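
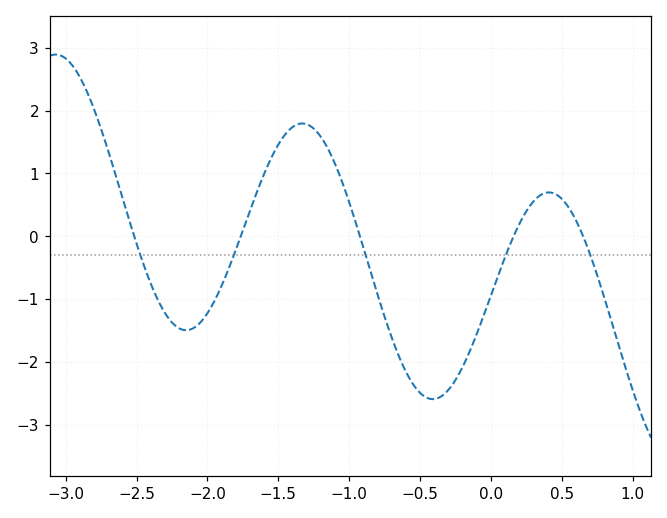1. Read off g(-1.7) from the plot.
0.404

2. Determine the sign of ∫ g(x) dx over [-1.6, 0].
negative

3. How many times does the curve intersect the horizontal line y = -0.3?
5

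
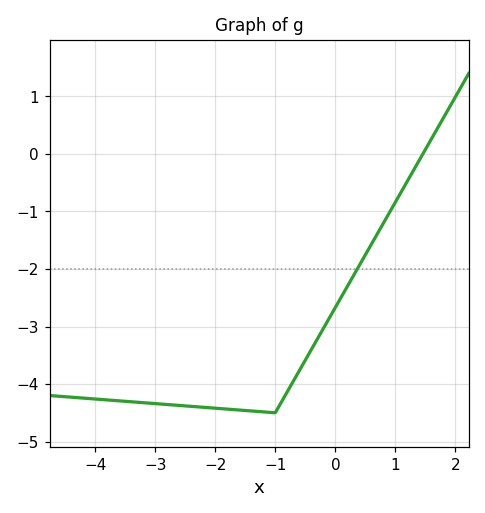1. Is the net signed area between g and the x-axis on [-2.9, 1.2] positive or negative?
negative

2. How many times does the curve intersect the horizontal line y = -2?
1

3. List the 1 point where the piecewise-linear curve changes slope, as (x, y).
(-1, -4.5)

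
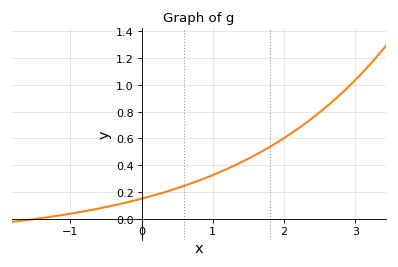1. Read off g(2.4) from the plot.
0.753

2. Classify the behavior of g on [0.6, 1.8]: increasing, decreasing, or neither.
increasing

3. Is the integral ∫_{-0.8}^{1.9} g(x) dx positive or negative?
positive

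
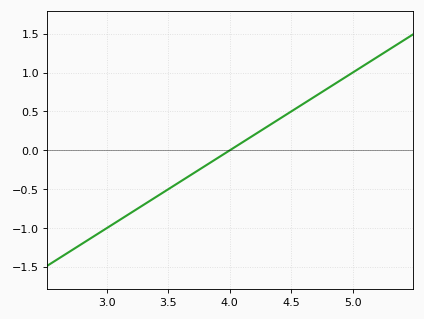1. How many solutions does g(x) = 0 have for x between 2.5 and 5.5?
1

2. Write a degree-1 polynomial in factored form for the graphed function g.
y = 1(x - 4)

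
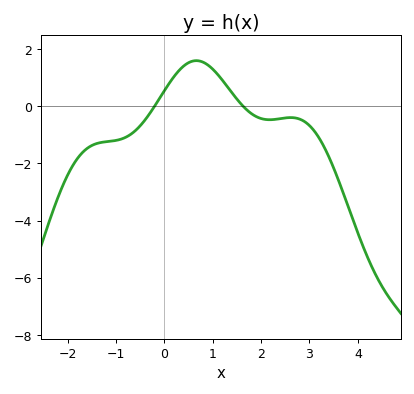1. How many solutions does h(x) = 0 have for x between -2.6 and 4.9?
2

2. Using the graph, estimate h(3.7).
-3.04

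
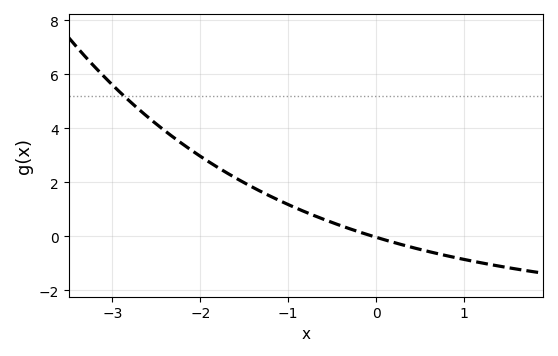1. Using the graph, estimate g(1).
-0.86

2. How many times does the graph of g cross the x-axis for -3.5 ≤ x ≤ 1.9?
1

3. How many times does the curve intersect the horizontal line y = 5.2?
1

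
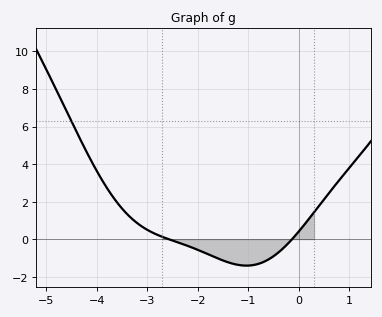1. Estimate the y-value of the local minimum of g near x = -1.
-1.4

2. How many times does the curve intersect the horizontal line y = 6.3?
1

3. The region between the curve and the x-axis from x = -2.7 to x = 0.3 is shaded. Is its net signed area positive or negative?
negative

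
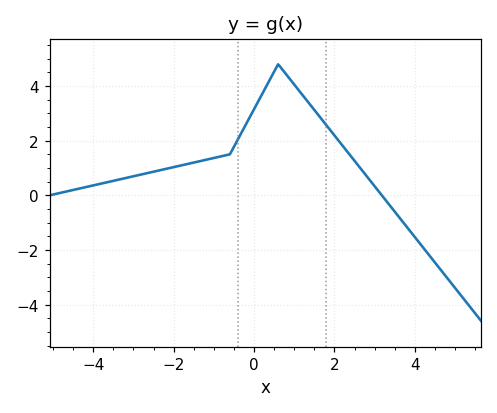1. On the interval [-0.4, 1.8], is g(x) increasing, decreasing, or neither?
neither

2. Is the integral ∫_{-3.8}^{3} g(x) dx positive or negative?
positive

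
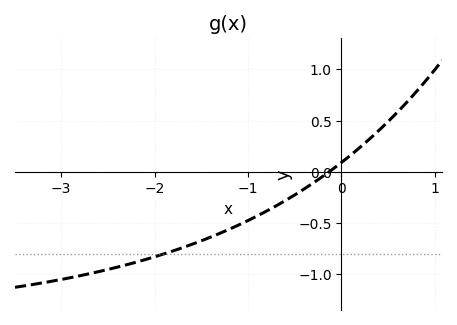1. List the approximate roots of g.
-0.131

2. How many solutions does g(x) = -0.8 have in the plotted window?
1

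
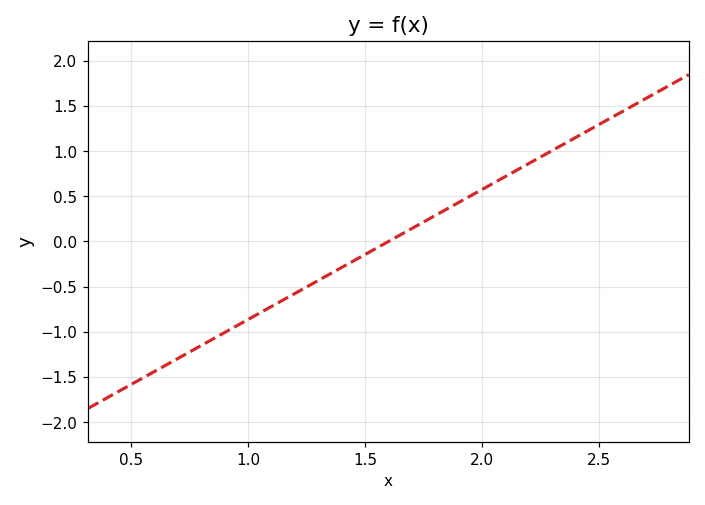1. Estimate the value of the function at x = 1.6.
0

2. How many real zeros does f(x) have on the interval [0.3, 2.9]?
1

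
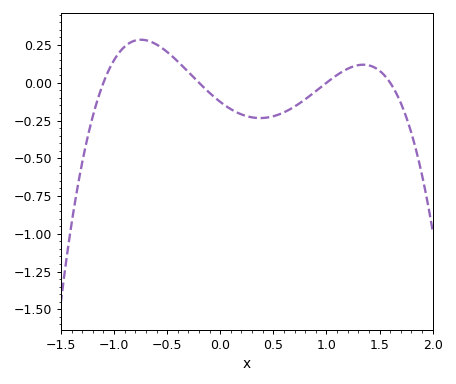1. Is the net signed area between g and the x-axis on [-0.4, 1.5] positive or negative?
negative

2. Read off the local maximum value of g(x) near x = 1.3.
0.12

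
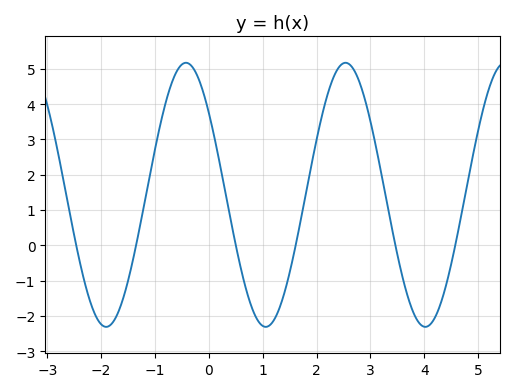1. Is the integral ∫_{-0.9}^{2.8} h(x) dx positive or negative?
positive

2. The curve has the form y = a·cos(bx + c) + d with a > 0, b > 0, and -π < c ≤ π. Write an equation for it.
y = 3.74cos(2.12x + 0.902) + 1.43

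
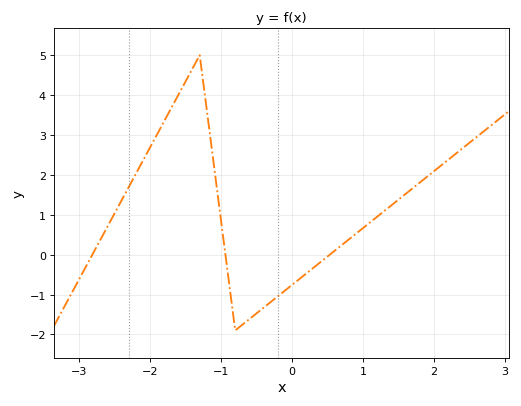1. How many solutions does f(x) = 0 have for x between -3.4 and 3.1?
3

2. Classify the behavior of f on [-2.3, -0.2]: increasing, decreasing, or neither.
neither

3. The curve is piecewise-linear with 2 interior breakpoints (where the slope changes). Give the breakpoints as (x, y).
(-1.3, 5); (-0.8, -1.9)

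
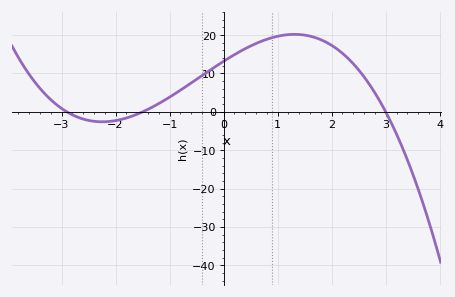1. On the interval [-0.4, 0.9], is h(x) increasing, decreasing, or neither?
increasing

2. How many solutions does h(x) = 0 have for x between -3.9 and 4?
3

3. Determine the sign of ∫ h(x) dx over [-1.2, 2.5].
positive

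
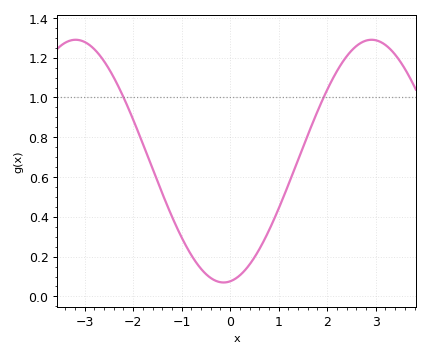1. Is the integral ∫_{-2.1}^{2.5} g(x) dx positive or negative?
positive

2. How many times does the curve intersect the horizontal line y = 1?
2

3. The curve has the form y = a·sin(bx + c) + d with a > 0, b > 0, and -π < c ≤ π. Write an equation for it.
y = 0.61sin(1.03x - 1.43) + 0.68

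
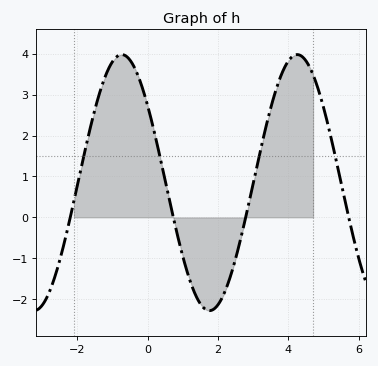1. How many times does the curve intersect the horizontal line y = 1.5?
4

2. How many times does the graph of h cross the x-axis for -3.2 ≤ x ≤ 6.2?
4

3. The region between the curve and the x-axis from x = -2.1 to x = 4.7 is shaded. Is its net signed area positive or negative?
positive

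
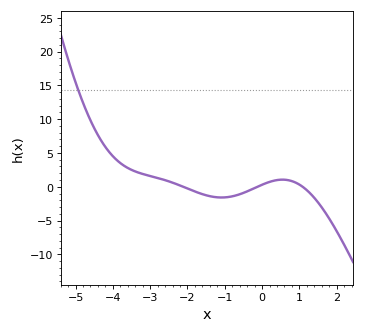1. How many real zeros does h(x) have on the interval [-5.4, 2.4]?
3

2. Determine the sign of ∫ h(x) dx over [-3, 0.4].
negative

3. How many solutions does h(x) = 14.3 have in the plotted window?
1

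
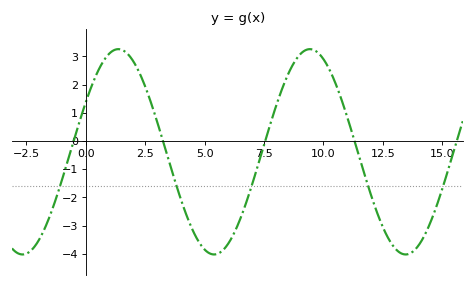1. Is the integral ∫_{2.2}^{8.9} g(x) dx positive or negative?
negative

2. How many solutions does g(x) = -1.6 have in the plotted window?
5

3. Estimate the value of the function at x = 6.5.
-2.8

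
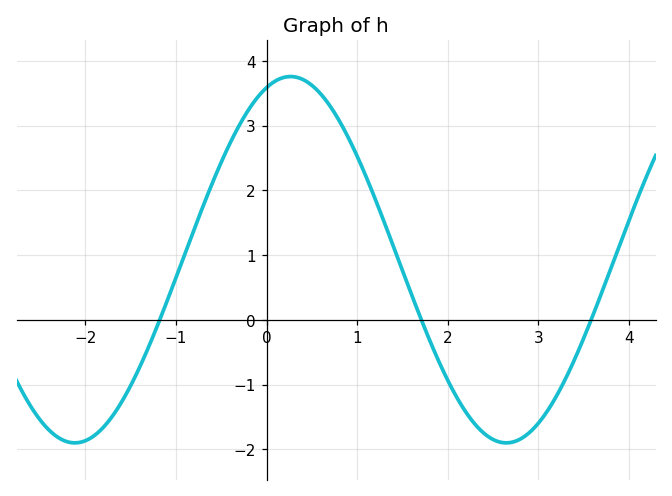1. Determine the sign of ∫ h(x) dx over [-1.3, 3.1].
positive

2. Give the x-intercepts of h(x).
-1.18, 1.71, 3.58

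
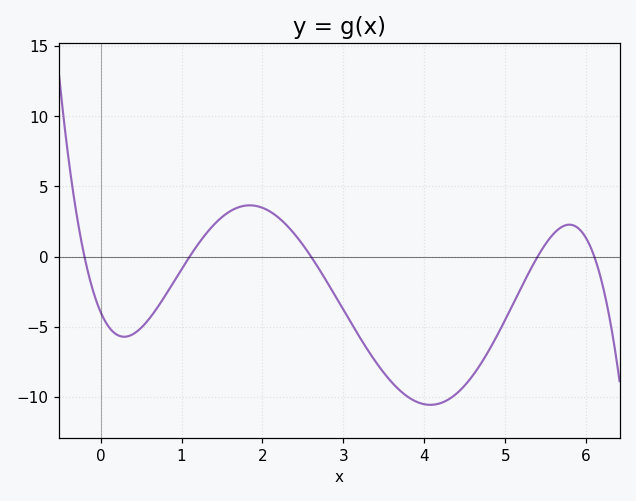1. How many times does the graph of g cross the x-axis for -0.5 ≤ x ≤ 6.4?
5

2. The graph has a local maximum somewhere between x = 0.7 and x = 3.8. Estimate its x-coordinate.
1.8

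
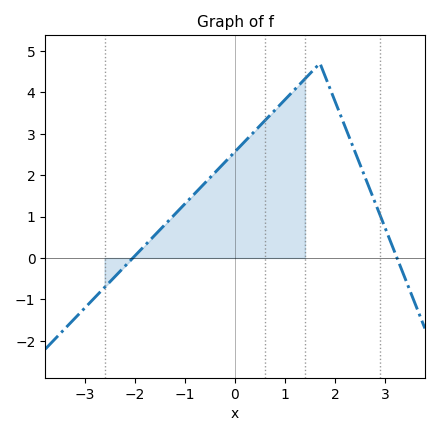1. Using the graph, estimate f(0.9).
3.69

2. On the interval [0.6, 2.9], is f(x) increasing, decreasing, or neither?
neither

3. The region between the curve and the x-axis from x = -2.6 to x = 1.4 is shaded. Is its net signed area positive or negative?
positive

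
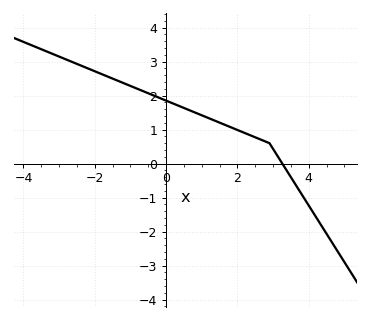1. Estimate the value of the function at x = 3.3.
-0.1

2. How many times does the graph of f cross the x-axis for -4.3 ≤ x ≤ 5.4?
1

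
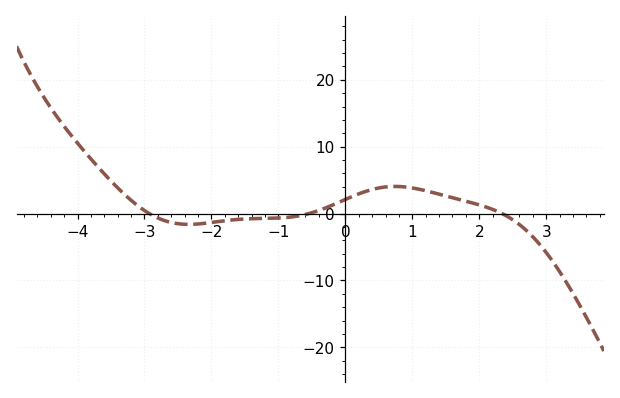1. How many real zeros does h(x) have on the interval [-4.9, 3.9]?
3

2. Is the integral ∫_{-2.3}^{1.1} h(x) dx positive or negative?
positive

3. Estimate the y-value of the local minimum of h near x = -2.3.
-1.61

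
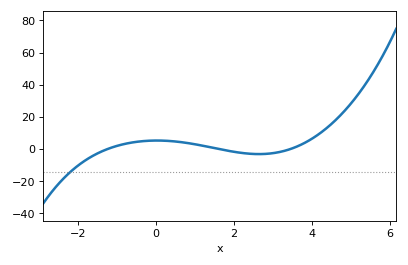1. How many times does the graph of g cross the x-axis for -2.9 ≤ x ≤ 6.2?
3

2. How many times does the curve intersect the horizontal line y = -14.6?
1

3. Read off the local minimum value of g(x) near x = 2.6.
-4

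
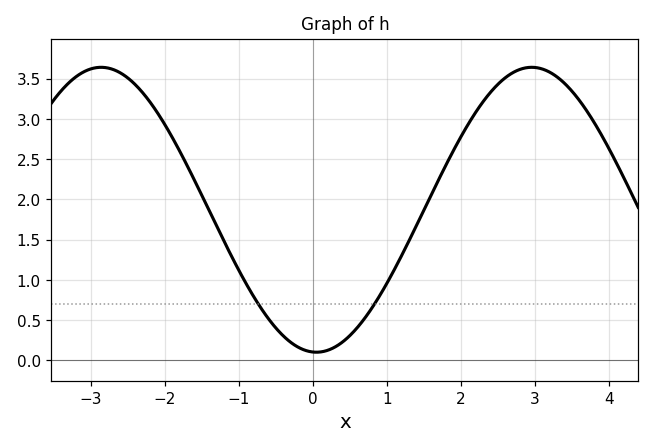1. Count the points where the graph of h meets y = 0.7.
2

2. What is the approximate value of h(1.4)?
1.68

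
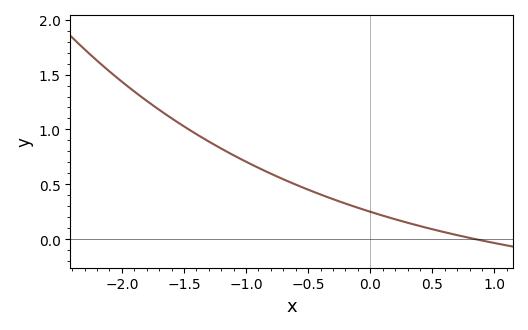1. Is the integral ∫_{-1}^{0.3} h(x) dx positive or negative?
positive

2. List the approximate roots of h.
0.849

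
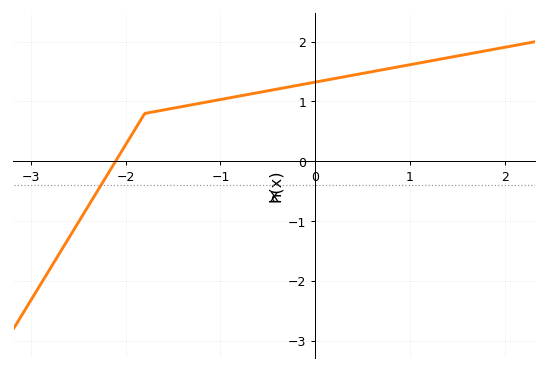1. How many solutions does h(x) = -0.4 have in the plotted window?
1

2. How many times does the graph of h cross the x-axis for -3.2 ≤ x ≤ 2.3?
1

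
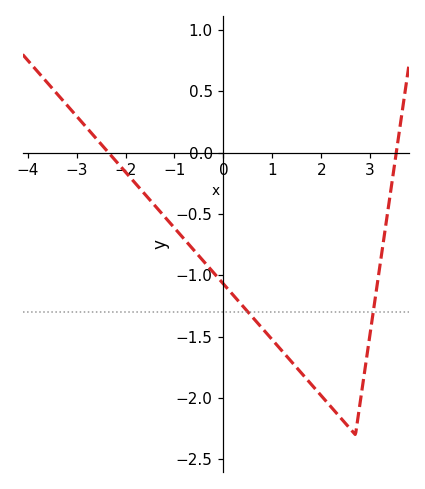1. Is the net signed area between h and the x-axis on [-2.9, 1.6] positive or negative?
negative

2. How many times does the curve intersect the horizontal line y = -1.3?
2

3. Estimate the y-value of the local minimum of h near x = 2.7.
-2.3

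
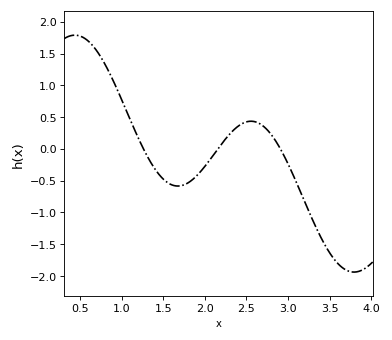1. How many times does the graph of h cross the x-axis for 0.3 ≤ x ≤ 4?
3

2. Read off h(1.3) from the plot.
-0.092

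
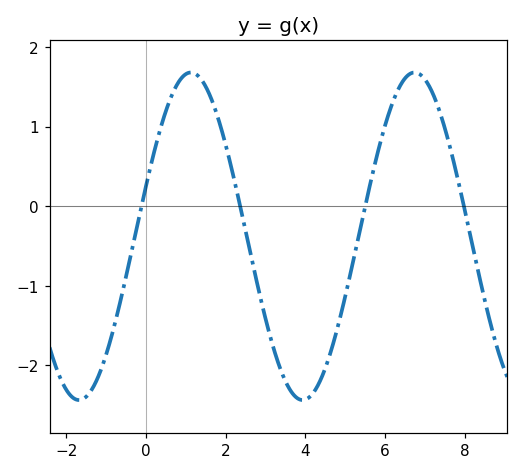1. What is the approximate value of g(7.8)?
0.382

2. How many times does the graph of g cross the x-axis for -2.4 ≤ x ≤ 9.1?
4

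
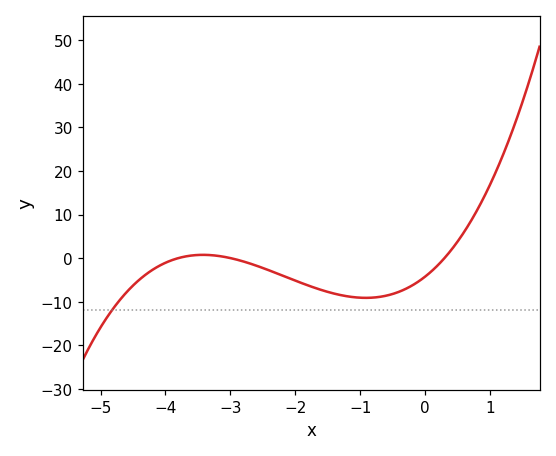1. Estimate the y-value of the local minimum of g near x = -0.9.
-9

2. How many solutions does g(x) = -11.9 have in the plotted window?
1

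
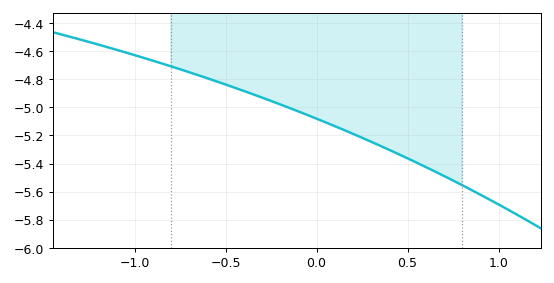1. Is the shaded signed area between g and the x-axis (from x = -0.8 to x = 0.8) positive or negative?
negative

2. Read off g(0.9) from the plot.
-5.62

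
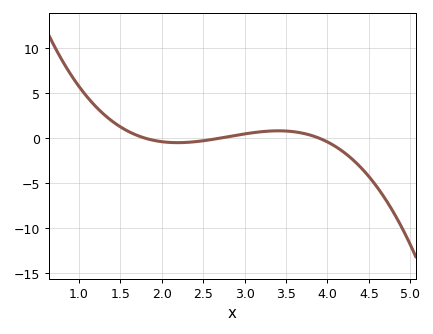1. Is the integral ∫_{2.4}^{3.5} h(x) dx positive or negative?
positive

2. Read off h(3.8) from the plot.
0.321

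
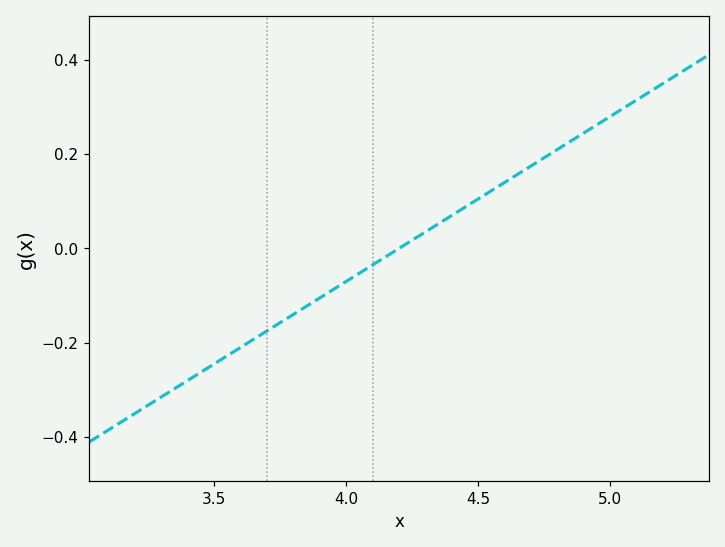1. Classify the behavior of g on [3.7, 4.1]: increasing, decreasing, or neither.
increasing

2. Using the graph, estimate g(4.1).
-0.04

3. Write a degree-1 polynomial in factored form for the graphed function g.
y = 0.35(x - 4.2)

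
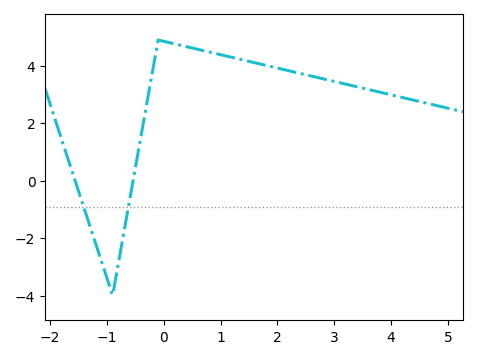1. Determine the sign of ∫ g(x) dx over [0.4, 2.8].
positive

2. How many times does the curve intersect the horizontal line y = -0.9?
2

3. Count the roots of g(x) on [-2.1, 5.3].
2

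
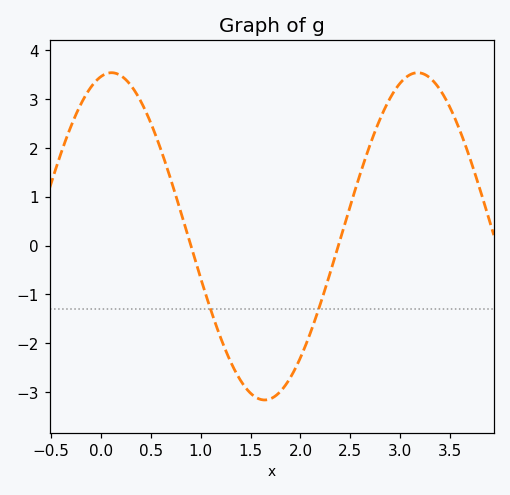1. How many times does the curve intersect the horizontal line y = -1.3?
2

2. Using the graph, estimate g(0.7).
1.36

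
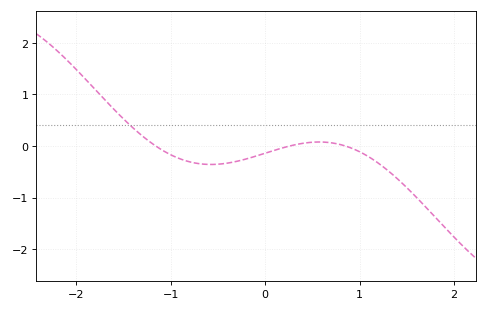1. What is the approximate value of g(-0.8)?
-0.304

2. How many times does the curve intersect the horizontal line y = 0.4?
1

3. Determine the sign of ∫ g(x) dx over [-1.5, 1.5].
negative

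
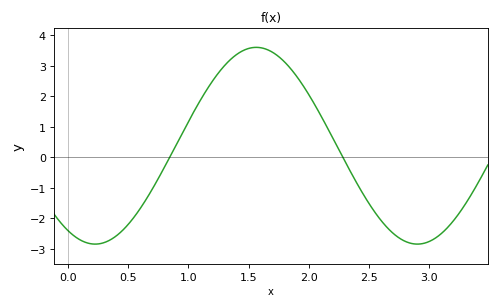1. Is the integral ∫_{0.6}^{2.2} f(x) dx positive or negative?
positive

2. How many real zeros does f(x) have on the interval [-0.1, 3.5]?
2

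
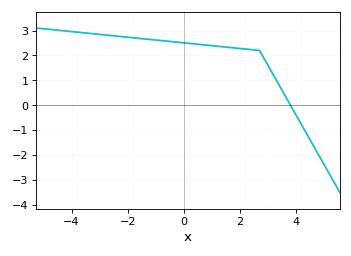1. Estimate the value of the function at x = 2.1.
2.3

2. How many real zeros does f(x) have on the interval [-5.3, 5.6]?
1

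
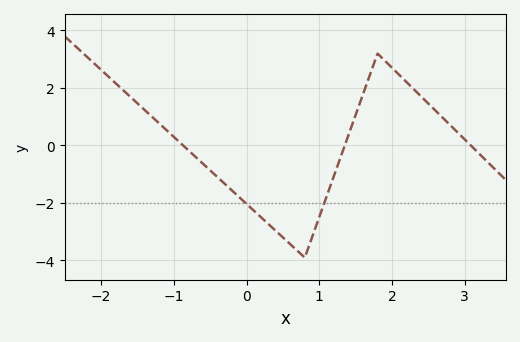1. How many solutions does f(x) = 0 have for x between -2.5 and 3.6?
3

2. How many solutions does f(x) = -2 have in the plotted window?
2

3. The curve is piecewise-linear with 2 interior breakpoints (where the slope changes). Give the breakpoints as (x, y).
(0.8, -3.9); (1.8, 3.2)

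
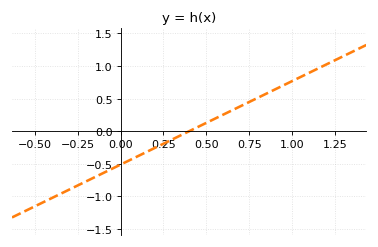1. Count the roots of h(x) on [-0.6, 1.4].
1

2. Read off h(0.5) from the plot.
0.15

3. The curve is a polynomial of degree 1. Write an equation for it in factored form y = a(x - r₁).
y = 1.28(x - 0.4)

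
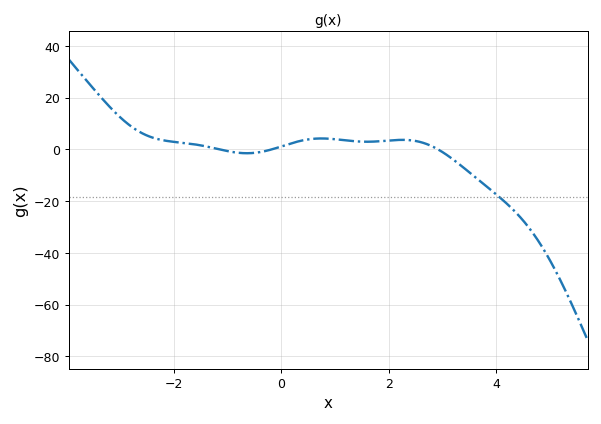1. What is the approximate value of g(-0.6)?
-1.48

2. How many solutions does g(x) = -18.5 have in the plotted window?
1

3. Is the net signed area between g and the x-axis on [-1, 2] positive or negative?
positive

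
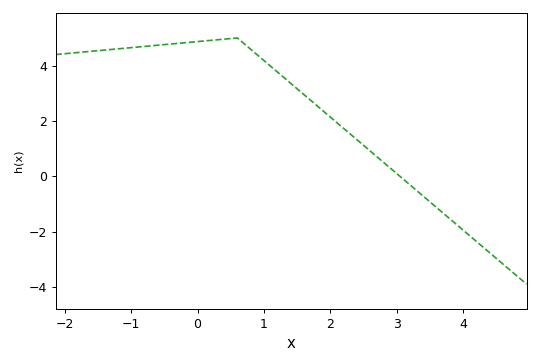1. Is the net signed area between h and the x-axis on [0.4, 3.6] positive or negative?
positive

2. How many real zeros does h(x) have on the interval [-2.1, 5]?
1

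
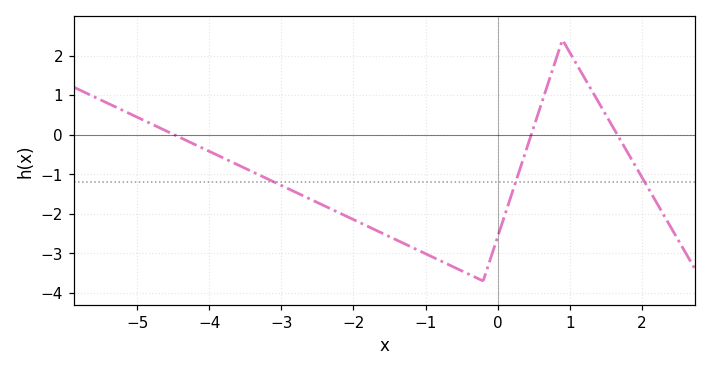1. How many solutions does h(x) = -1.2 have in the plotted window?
3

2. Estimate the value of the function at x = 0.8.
1.85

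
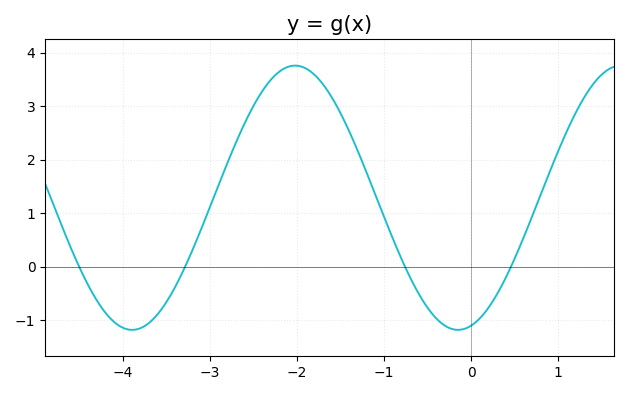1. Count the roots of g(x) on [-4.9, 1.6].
4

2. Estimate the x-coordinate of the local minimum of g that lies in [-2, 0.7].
-0.1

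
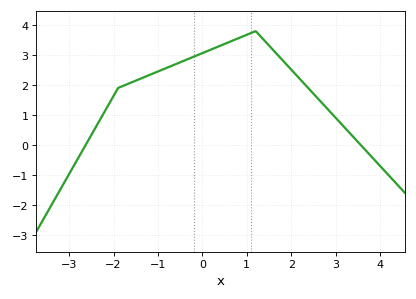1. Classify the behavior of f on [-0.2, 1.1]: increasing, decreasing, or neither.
increasing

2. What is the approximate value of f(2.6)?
1.55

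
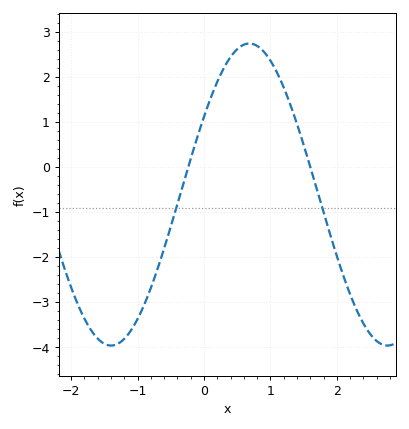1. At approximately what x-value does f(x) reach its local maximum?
0.681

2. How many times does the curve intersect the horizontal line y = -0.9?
2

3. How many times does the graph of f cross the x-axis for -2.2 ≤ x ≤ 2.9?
2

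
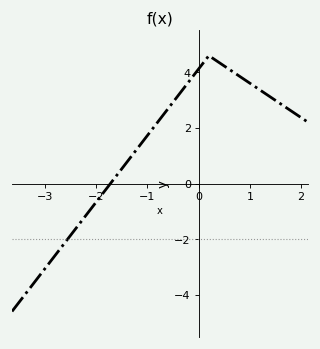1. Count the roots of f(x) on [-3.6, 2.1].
1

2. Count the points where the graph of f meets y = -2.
1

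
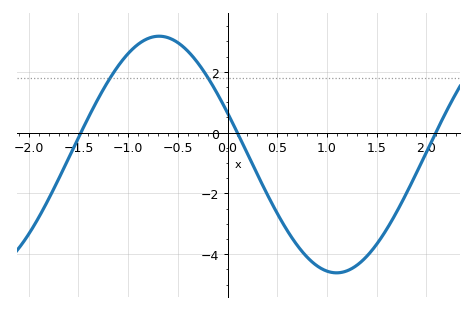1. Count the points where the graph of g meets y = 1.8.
2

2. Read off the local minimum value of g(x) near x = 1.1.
-4.61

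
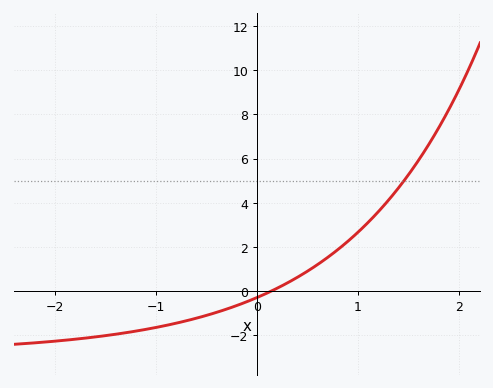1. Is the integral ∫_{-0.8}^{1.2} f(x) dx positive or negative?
positive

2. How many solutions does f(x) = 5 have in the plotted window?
1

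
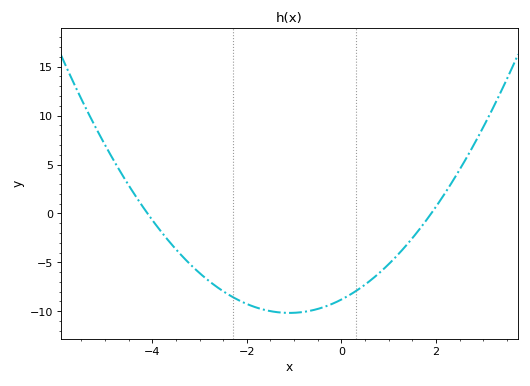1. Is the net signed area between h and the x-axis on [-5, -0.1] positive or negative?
negative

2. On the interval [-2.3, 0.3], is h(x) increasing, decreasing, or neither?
neither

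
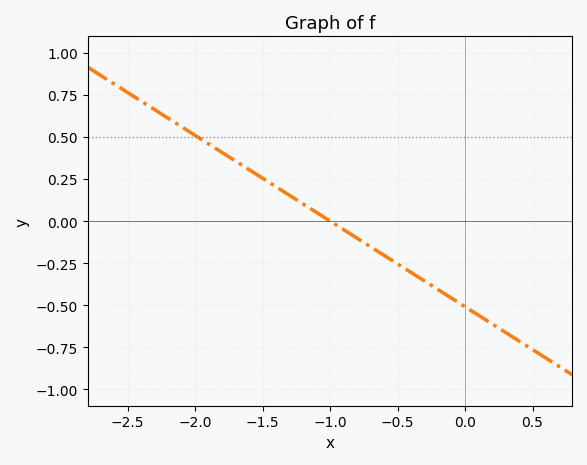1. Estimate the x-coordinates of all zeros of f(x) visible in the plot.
-1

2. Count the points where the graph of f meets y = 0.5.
1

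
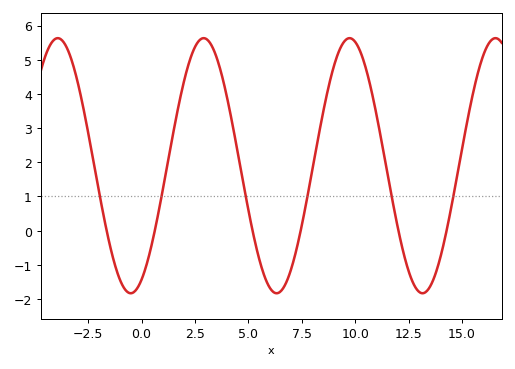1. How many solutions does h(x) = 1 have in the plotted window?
6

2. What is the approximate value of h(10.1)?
5.42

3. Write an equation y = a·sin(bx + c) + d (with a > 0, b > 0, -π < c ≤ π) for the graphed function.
y = 3.73sin(0.92x - 1.1) + 1.9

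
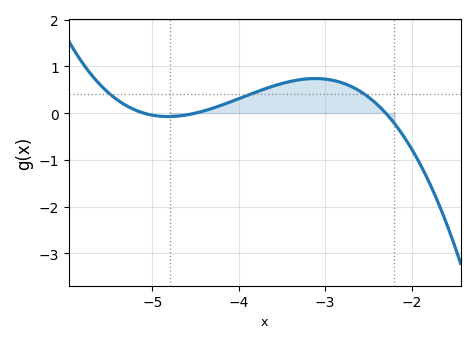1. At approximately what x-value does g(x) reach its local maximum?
-3.12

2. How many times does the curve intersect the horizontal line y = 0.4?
3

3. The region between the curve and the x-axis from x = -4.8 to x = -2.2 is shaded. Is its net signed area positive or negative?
positive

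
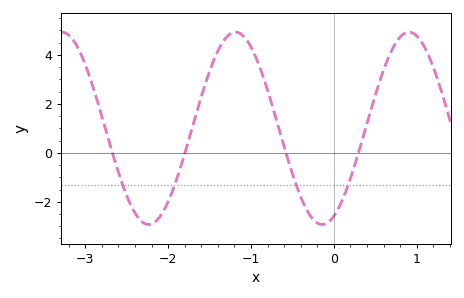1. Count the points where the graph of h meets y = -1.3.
4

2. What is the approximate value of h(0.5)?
2.4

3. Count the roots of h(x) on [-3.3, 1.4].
4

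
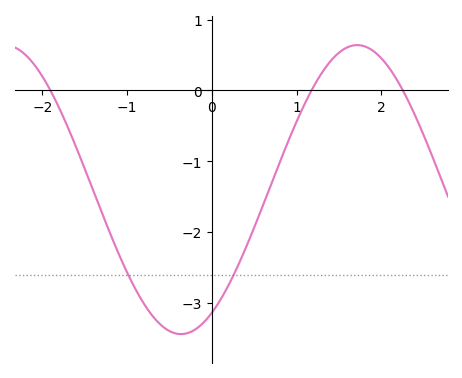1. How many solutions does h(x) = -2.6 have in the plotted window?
2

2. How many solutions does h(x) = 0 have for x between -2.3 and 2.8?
3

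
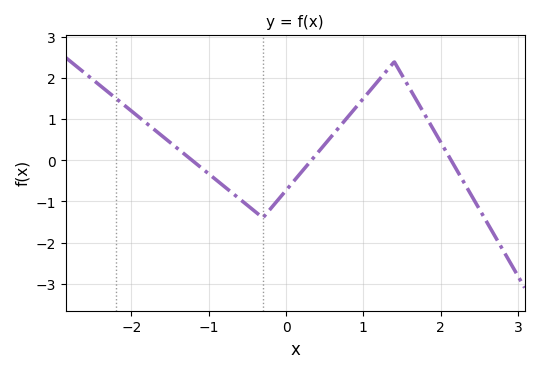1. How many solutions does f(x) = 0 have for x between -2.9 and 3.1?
3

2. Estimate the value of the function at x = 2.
0.444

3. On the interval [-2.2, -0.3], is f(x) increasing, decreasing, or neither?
decreasing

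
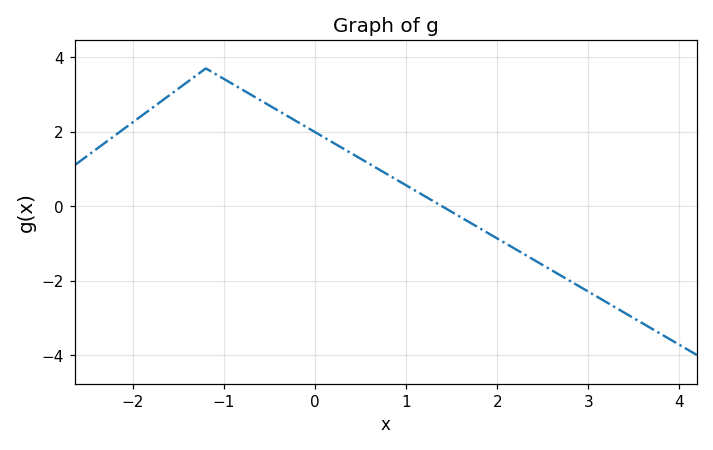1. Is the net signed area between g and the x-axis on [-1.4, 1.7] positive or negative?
positive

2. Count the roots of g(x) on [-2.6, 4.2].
1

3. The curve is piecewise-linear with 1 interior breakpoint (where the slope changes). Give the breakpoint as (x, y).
(-1.2, 3.7)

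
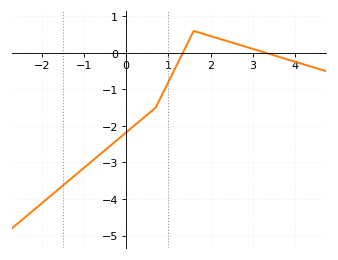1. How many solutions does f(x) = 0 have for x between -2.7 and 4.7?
2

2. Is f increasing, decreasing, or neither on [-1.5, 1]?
increasing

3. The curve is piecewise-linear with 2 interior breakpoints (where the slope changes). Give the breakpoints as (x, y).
(0.7, -1.5); (1.6, 0.6)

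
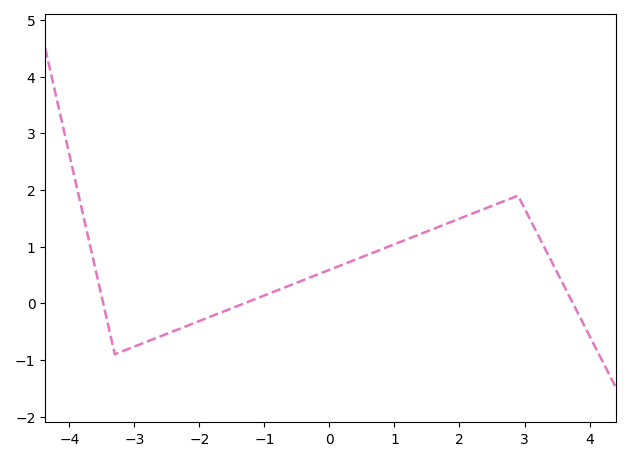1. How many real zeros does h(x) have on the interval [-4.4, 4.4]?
3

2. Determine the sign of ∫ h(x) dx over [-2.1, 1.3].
positive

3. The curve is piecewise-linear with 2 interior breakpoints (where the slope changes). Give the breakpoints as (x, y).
(-3.3, -0.9); (2.9, 1.9)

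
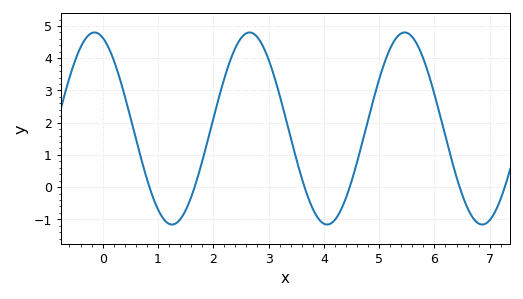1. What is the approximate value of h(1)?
-0.688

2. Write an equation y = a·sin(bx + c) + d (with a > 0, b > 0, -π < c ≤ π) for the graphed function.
y = 2.98sin(2.24x + 1.9) + 1.82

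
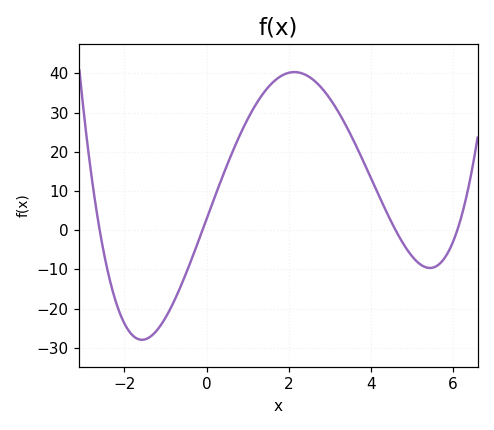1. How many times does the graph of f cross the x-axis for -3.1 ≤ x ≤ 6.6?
4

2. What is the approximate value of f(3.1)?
32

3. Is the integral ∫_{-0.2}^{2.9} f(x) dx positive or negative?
positive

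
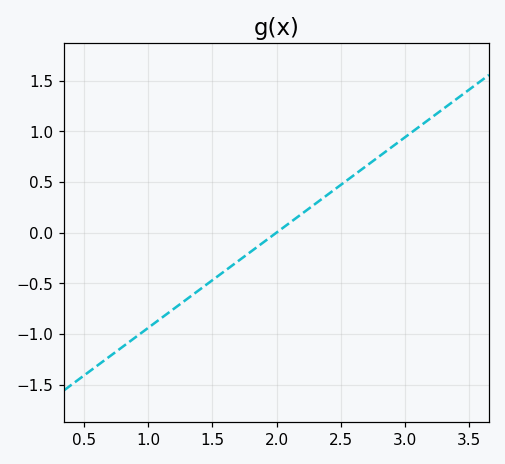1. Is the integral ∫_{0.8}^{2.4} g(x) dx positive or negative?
negative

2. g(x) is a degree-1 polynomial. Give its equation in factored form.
y = 0.94(x - 2)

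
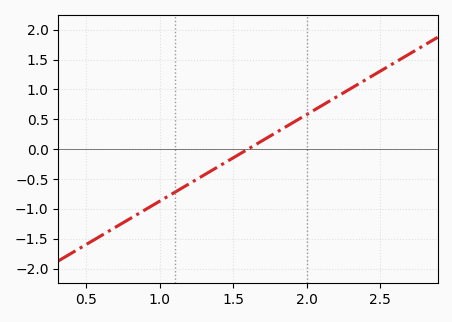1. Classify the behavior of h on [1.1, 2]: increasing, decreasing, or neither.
increasing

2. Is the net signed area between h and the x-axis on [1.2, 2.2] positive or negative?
positive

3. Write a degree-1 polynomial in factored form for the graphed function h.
y = 1.45(x - 1.6)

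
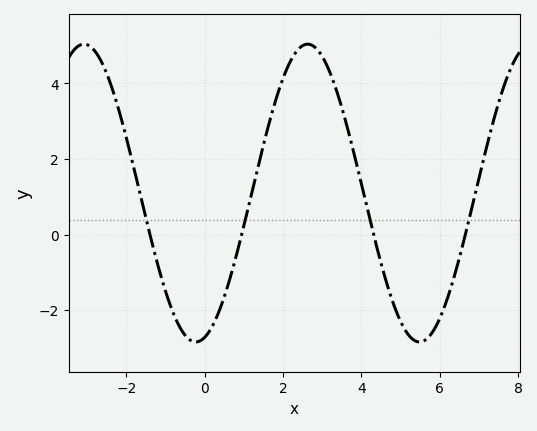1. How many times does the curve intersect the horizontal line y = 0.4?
4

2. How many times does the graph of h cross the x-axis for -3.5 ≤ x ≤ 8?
4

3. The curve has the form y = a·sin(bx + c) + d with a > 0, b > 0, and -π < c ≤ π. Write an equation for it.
y = 3.94sin(1.1x - 1.3) + 1.1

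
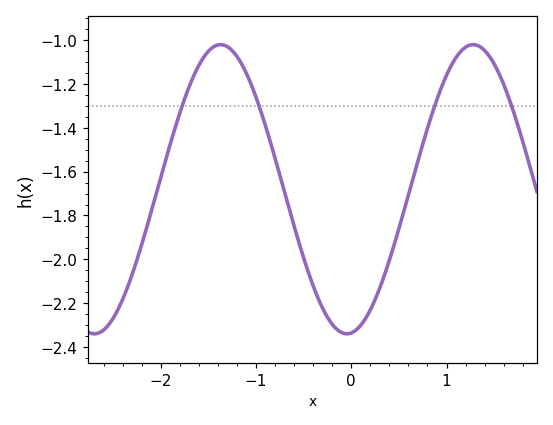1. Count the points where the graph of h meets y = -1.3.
4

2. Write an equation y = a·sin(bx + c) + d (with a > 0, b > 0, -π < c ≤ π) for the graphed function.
y = 0.66sin(2.37x - 1.46) - 1.68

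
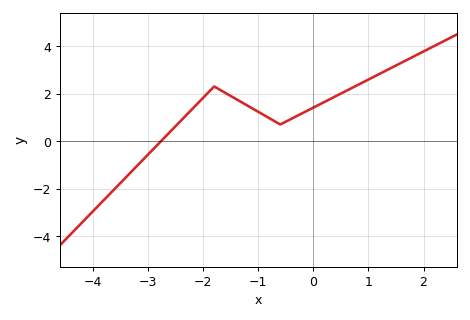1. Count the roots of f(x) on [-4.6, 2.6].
1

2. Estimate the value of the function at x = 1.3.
3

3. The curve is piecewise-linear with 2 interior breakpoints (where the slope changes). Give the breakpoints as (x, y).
(-1.8, 2.3); (-0.6, 0.7)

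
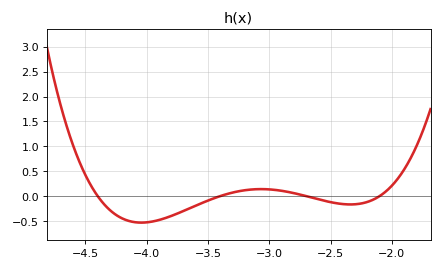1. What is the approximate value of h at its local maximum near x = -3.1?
0.15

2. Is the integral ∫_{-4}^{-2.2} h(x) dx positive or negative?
negative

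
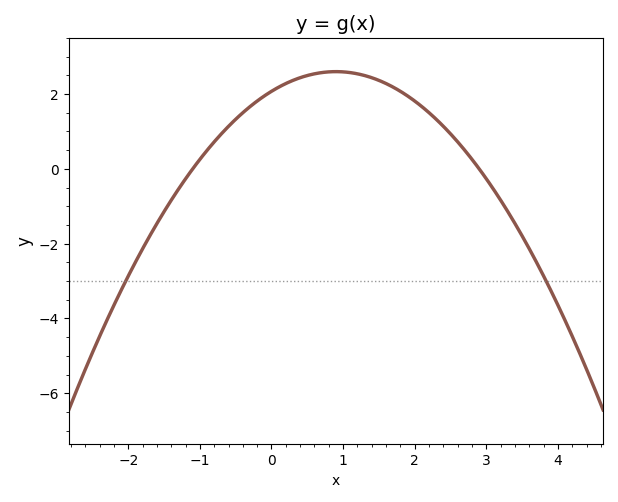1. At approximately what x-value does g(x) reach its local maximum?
0.9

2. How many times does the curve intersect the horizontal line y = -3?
2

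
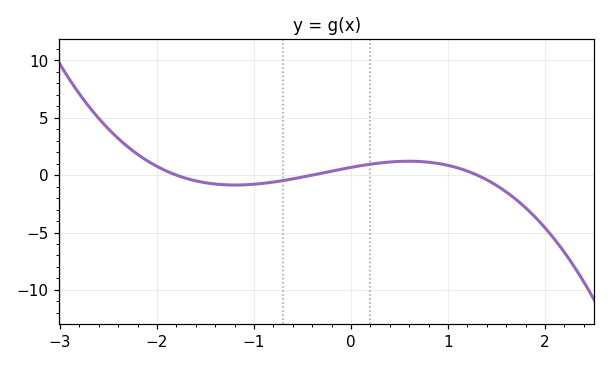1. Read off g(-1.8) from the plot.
0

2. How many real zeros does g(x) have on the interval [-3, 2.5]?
3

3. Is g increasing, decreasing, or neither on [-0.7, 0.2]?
increasing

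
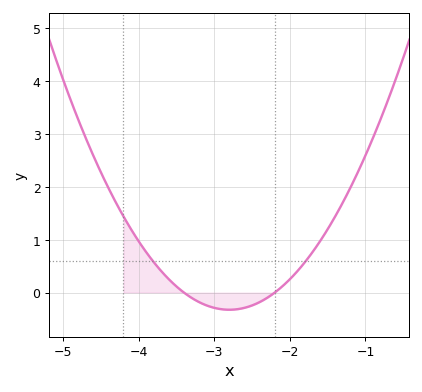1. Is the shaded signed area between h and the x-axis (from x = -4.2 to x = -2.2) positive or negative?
positive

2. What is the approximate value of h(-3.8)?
0.576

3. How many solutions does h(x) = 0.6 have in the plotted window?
2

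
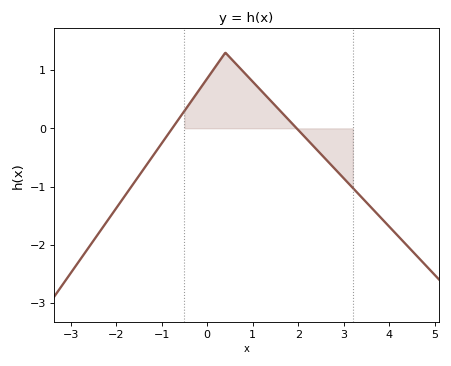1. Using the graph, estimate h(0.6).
1.13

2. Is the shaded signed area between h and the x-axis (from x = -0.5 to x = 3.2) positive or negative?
positive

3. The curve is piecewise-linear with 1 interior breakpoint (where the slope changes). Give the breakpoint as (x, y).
(0.4, 1.3)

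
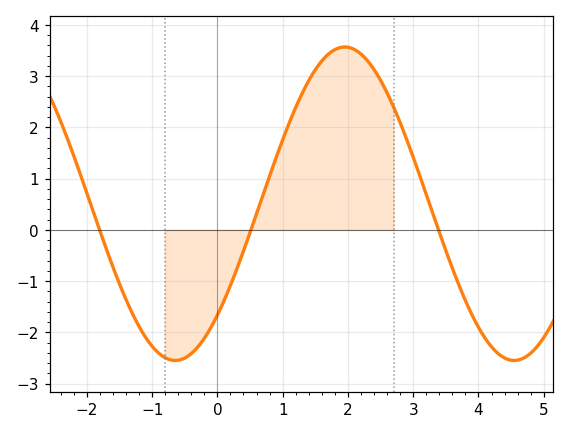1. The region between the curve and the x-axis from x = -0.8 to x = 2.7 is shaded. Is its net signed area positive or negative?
positive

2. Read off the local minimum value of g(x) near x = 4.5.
-2.55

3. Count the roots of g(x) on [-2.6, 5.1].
3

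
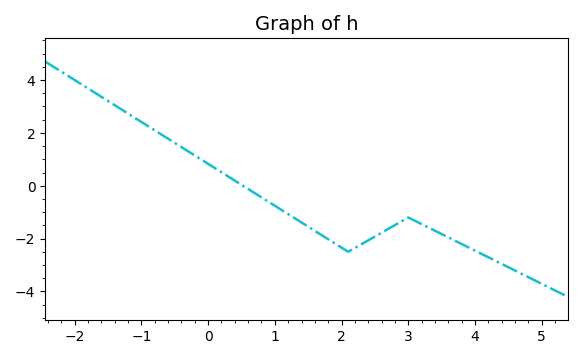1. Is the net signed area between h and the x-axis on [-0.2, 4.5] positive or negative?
negative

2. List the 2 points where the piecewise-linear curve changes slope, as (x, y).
(2.1, -2.5); (3, -1.2)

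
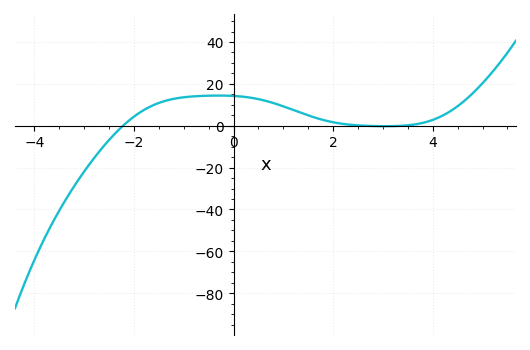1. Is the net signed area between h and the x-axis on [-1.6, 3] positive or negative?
positive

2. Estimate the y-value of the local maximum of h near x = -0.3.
14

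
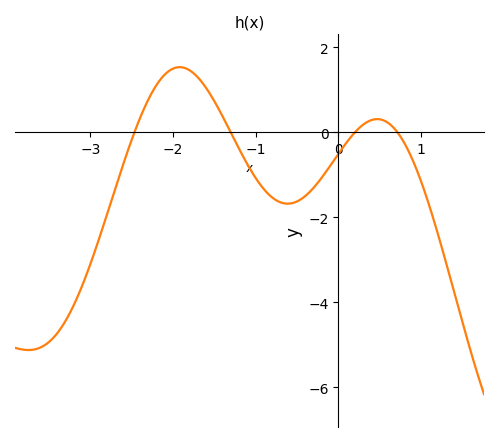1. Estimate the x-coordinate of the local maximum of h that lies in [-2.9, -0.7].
-1.9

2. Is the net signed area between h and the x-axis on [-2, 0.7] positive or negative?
negative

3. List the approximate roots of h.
-2.5, -1.3, 0.2, 0.7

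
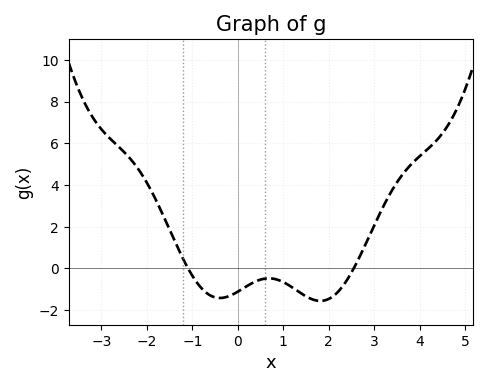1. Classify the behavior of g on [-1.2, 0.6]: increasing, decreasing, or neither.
neither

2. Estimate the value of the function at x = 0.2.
-0.8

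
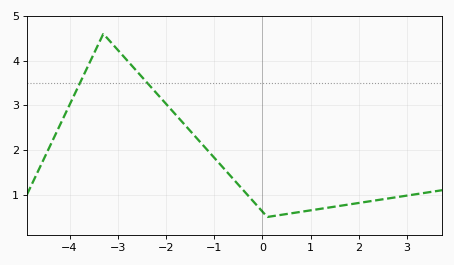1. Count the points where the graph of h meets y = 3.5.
2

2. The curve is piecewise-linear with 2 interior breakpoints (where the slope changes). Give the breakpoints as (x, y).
(-3.3, 4.6); (0.1, 0.5)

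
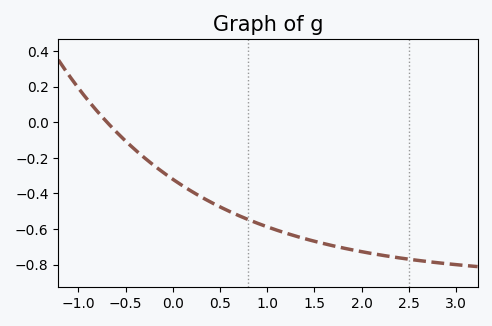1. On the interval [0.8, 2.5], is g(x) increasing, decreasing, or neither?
decreasing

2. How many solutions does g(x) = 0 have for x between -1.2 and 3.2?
1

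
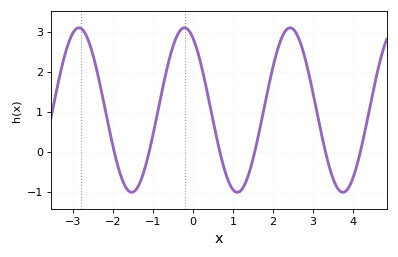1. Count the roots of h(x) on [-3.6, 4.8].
6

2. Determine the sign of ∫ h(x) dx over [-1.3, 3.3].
positive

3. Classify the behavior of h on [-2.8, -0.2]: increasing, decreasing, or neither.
neither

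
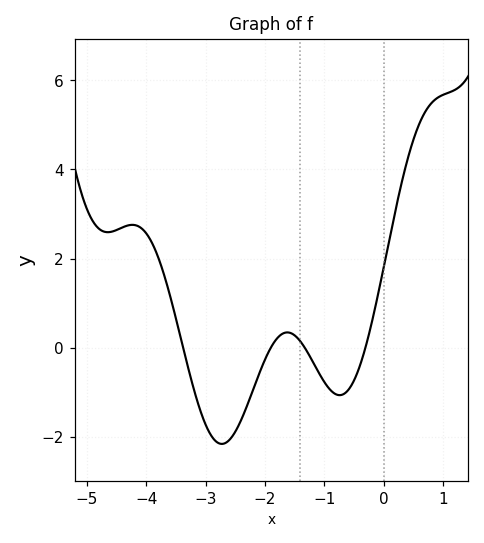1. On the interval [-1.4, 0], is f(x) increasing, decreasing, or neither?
neither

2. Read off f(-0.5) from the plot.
-0.8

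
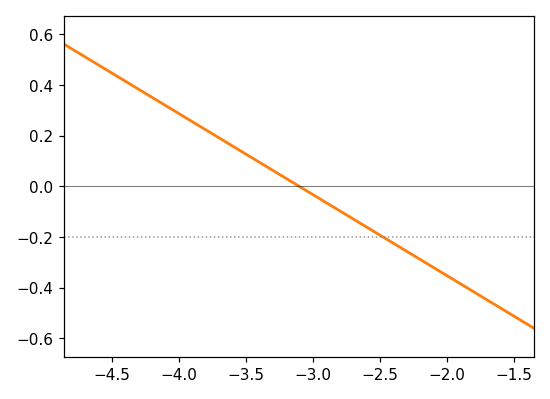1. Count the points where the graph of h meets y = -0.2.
1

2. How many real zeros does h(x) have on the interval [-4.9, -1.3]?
1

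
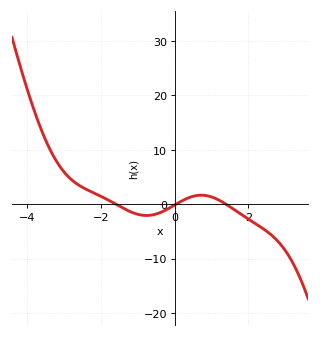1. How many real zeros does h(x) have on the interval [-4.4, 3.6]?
3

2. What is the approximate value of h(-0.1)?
-1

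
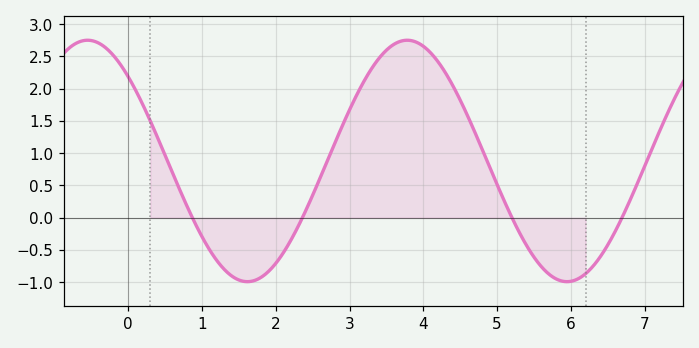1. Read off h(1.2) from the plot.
-0.65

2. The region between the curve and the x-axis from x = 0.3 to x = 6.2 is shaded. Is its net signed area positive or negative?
positive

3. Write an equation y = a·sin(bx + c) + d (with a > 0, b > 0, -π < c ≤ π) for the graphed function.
y = 1.87sin(1.4x + 2.4) + 0.88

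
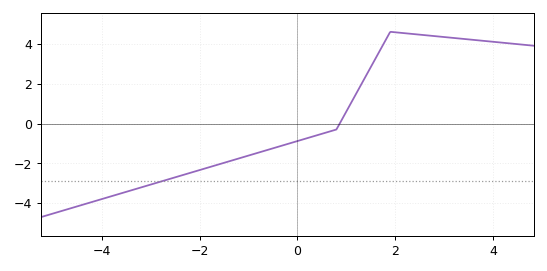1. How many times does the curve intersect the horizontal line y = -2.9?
1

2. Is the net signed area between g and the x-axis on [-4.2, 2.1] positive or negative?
negative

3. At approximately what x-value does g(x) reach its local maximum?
1.9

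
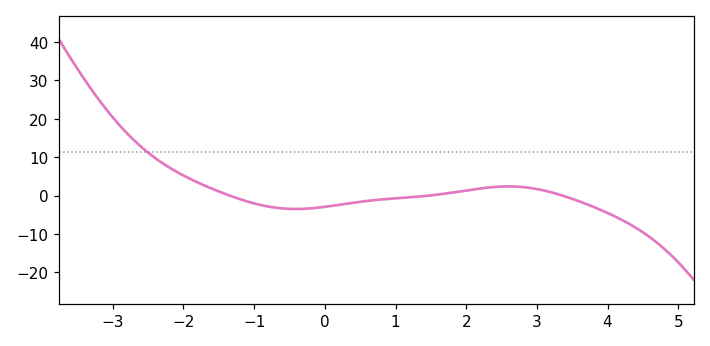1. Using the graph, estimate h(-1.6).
1.84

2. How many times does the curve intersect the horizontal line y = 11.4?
1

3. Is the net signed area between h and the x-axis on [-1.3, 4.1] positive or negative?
negative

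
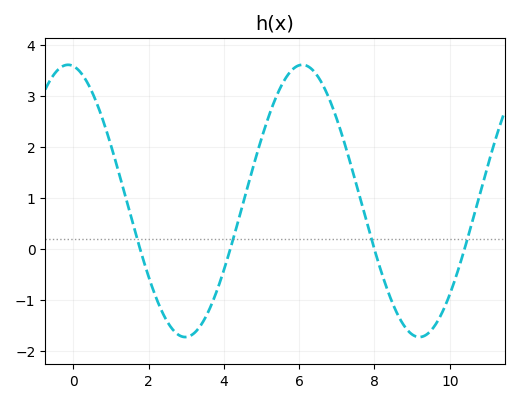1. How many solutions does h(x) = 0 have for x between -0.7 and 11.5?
4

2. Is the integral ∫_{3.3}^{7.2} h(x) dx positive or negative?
positive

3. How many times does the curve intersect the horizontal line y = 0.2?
4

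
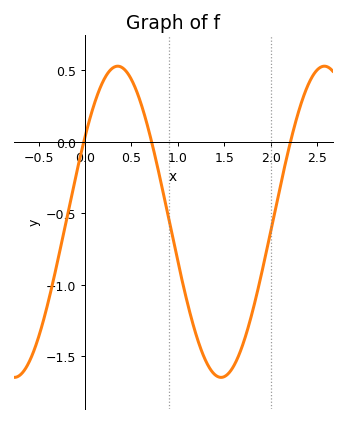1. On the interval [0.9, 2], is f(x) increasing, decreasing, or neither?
neither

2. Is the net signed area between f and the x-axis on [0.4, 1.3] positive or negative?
negative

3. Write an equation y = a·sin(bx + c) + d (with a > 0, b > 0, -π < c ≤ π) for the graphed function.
y = 1.09sin(2.82x + 0.58) - 0.56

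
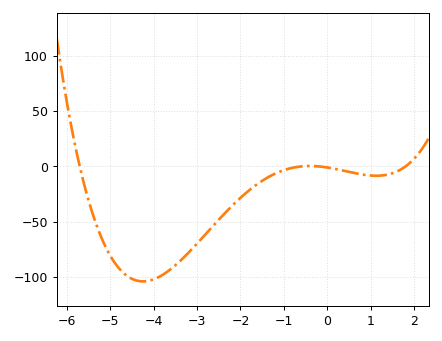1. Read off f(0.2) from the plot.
0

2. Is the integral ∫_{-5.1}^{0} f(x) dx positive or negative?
negative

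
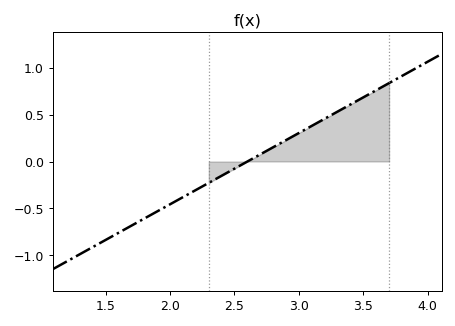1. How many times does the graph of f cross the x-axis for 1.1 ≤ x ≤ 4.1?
1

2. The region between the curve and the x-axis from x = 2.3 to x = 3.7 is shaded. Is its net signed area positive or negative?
positive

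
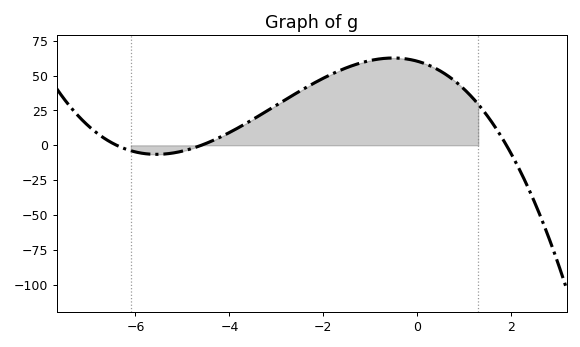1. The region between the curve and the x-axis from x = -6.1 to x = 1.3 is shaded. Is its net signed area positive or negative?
positive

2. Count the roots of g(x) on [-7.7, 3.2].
3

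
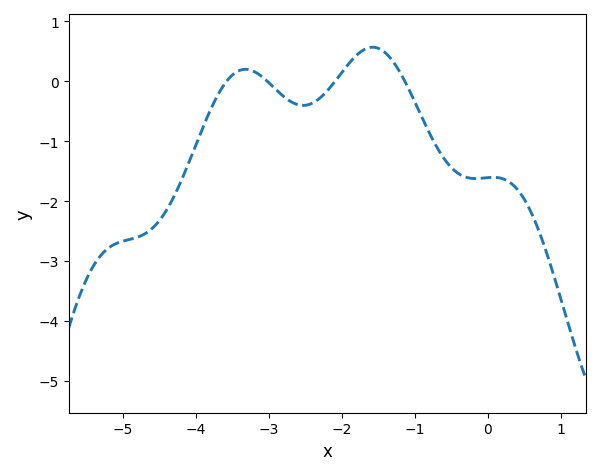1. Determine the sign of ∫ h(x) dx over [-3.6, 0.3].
negative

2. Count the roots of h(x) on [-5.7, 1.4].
4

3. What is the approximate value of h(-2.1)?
-0.012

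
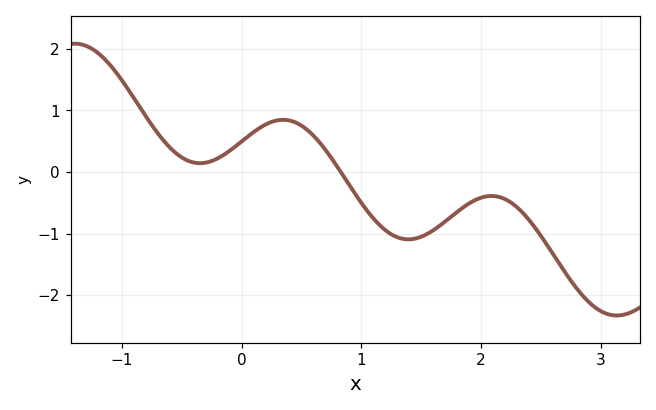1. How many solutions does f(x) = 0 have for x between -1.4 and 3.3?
1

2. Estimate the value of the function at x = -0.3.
0.153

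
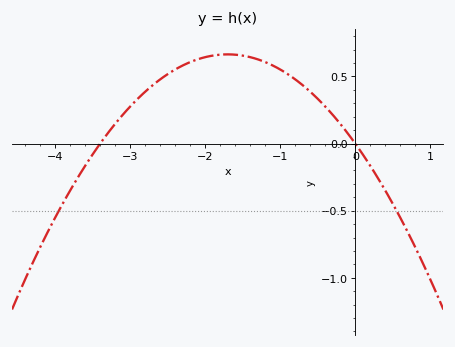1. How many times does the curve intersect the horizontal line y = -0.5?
2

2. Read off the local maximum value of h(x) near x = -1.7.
0.65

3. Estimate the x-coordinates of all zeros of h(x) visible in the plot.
-3.4, 0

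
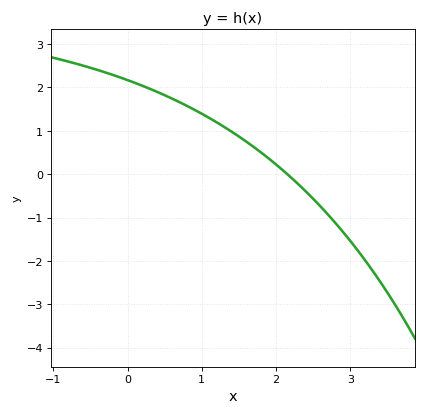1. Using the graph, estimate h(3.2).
-1.98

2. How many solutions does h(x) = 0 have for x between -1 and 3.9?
1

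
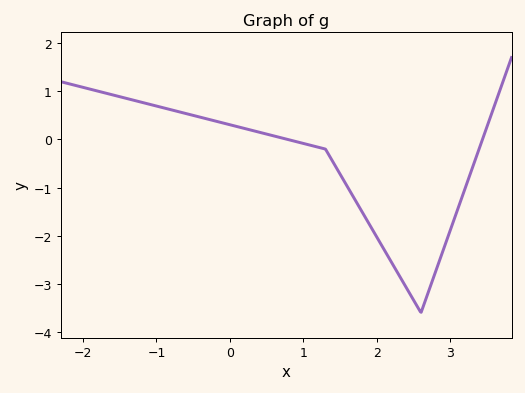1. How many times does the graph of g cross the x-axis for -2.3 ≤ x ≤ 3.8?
2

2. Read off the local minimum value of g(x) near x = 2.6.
-3.6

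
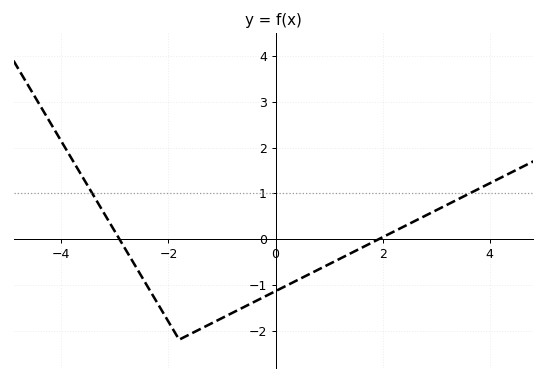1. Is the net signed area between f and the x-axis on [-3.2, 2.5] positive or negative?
negative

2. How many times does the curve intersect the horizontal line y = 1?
2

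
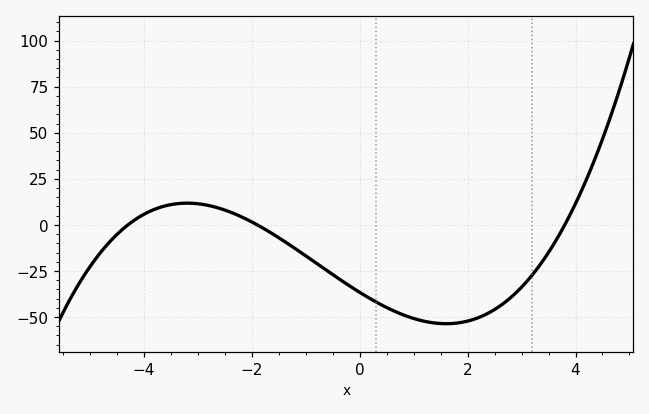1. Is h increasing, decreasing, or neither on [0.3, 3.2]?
neither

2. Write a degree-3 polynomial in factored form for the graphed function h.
y = 1.18(x + 4.3)(x + 1.9)(x - 3.8)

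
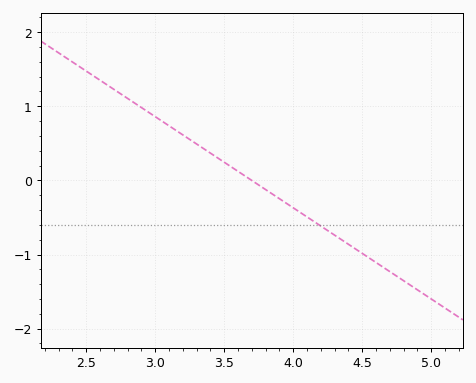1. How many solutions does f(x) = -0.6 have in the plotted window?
1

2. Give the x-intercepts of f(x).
3.7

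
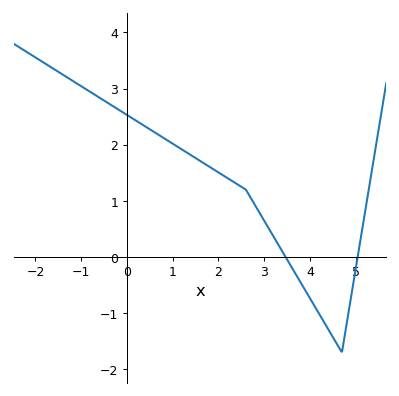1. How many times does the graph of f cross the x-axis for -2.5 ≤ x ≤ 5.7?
2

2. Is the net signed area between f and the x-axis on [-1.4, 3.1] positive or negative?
positive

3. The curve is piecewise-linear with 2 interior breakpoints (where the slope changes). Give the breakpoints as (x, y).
(2.6, 1.2); (4.7, -1.7)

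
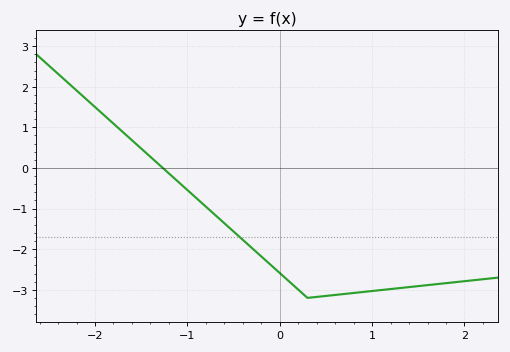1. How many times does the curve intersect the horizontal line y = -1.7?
1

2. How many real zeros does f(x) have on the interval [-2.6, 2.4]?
1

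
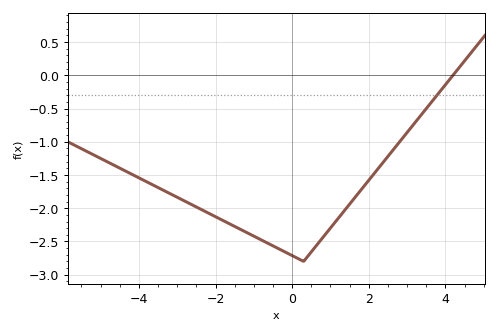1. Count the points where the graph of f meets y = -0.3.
1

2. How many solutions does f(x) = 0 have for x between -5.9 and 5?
1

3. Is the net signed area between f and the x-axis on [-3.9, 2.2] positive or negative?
negative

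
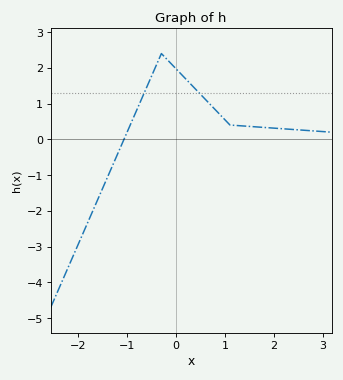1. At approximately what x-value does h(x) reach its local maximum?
-0.3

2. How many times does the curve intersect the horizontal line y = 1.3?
2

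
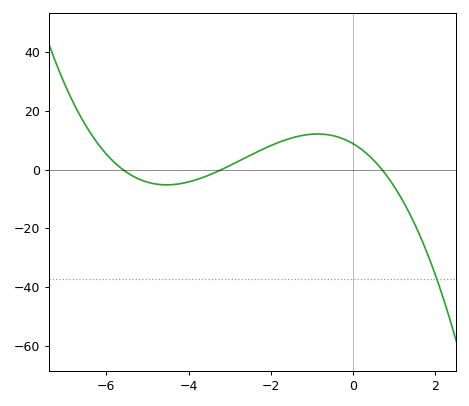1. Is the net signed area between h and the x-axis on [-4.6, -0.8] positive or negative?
positive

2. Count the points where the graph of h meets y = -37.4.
1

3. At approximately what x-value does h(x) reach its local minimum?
-4.54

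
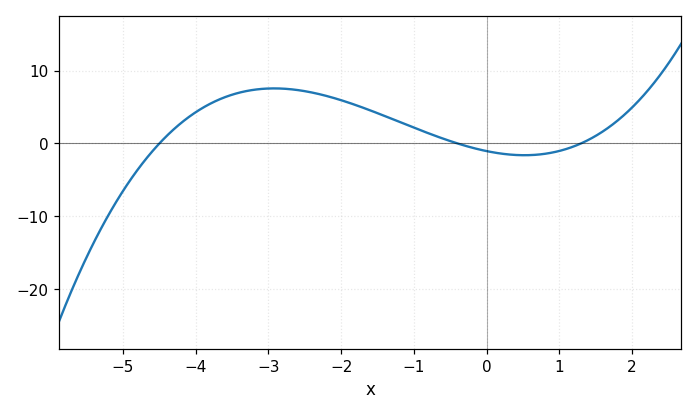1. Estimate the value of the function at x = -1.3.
3.37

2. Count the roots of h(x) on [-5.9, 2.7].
3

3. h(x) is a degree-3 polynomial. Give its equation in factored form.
y = 0.45(x + 4.5)(x + 0.4)(x - 1.3)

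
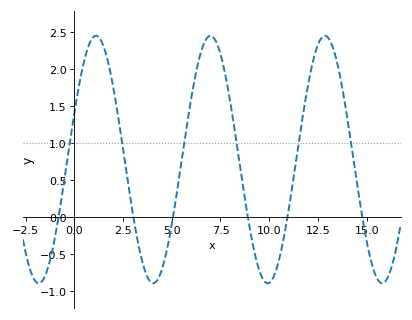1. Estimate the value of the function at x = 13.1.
2.4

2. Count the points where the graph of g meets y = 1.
6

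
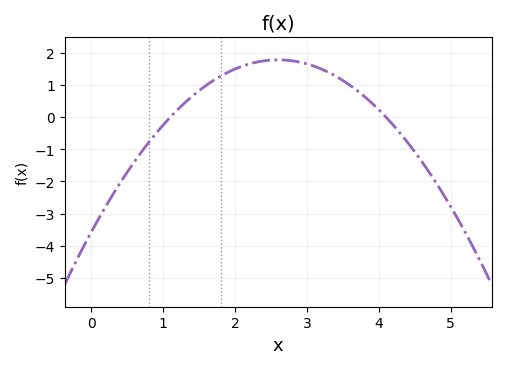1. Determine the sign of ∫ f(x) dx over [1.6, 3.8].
positive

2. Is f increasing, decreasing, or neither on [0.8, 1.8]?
increasing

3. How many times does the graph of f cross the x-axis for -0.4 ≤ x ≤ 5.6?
2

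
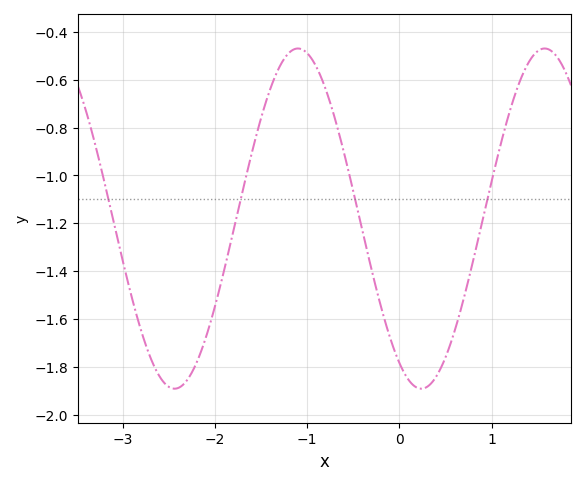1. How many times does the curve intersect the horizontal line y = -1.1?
4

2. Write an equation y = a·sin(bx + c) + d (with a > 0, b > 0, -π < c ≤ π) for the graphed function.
y = 0.71sin(2.35x - 2.13) - 1.18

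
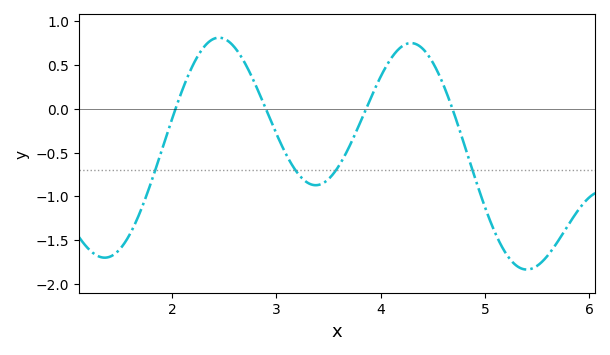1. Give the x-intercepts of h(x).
2, 2.9, 3.9, 4.7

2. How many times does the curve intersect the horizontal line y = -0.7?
4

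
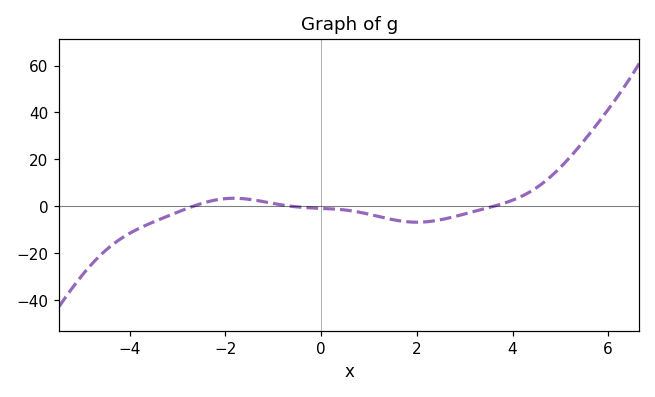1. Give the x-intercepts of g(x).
-2.66, -0.658, 3.62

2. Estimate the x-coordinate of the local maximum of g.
-1.83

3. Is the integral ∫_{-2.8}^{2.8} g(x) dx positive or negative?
negative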